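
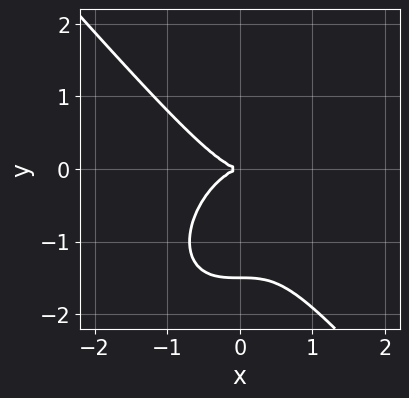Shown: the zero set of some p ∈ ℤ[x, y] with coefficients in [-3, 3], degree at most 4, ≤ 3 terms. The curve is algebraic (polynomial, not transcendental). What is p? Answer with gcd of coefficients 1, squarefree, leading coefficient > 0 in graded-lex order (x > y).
3*x^3 + 2*y^3 + 3*y^2

First, deg p = 3.
Then, reading off the gridlines: one y-axis crossing is at y = 0; it crosses the x-axis at the gridline x = 0.
Finally, the integer polynomial consistent with all of this is the stated p.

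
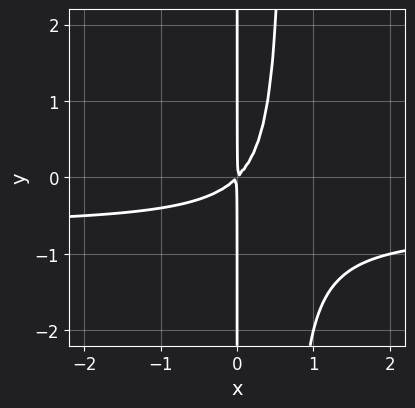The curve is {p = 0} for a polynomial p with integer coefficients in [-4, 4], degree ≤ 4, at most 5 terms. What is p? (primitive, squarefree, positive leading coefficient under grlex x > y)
3*x^2*y + 2*x^2 - 2*x*y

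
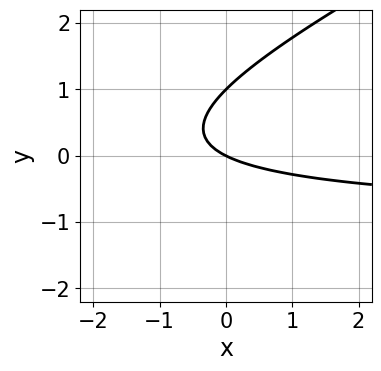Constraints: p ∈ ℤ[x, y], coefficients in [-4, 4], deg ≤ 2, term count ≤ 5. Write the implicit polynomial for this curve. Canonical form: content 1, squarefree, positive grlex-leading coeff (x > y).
x*y - 2*y^2 + x + 2*y

The degree is 2 — a generic line meets the curve in up to 2 points.
Against the integer gridlines: one x-axis crossing is at x = 0; among the integer gridlines, it crosses the y-axis at y ∈ {0, 1}.
These observations pin down the coefficients.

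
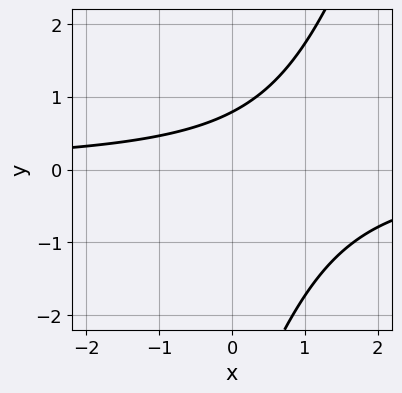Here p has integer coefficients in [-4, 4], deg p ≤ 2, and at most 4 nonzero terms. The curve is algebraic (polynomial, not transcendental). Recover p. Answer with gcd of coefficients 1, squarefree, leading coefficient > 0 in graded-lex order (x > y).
3*x*y - y^2 - 3*y + 3

1. deg p = 2. A generic line meets the curve in up to 2 points.
2. From the axis intercepts and sections: no x-intercept at any integer in the box.
3. The integer polynomial consistent with all of this is the stated p.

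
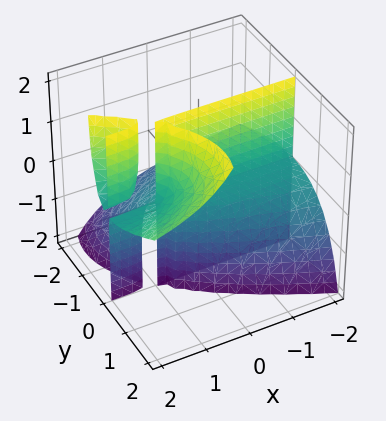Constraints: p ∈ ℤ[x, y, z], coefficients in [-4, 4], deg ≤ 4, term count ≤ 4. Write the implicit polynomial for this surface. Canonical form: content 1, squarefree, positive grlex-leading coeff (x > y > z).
3*x*y*z - 2*y^3 + 3*y^2*z - 3*y*z

First, I count 2 distinct pieces. Treating them together as one polynomial.
Next, the degree is 3 — no degree-2 surface has this shape.
Then, from the visible intercepts: it crosses the y-axis at the gridline y = 0; the visible z-axis segment lies entirely on the surface; the visible x-axis segment lies entirely on the surface.
Finally, fitting integer coefficients to these (and the overall shape) gives p.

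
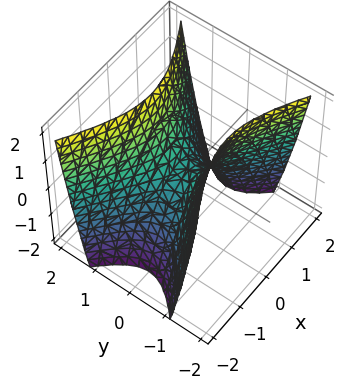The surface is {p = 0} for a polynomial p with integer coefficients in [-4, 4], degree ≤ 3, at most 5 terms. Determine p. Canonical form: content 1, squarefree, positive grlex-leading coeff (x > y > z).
x^2 - 2*y^2 + z

The degree is 2 — a saddle surface; a quadric.
Symmetries: it's symmetric under x → −x, forcing even powers of x; it's symmetric under y → −y, forcing even powers of y.
Against the integer gridlines: it crosses the x-axis at the gridline x = 0; it meets the z-axis at z = 0 (among the integer gridlines); one y-axis crossing is at y = 0.
These observations pin down the coefficients.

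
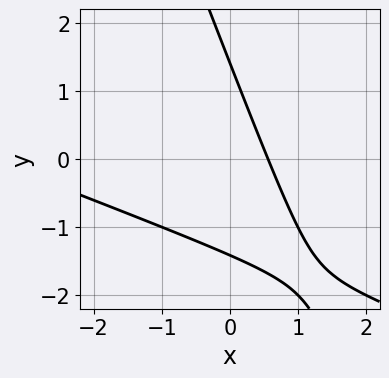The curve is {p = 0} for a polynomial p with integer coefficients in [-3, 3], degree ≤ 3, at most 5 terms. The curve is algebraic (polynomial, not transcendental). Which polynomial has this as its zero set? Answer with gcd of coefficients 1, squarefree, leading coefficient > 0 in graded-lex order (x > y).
deg p = 2. A generic line meets the curve in up to 2 points.
The integer polynomial consistent with all of this is the stated p.

x^2 + 3*x*y + y^2 + 3*x - 2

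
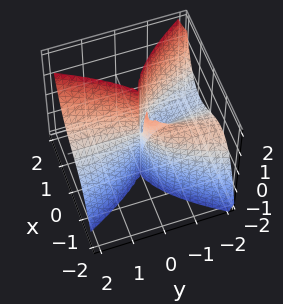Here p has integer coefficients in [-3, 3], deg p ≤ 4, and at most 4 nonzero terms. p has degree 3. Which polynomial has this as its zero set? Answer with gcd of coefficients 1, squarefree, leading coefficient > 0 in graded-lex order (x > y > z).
deg p = 3. No degree-2 surface has this shape.
Reading off the gridlines: every point of the y-axis in the box is on the surface; every point of the z-axis in the box is on the surface; one x-axis crossing is at x = 0.
Solving for integer coefficients yields p as stated.

3*x^3 - 2*y^2*z + 3*x*y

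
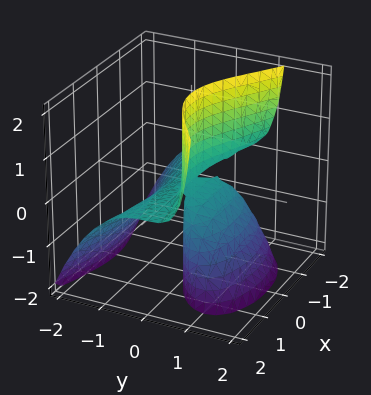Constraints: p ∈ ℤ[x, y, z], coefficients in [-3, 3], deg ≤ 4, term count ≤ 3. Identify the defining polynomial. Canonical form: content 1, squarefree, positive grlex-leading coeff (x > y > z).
x^2*z - 2*y^3 - 3*y*z

First, degree: the shape is more complex than any degree-2 surface, so deg p = 3.
Next, reading off the gridlines: one y-axis crossing is at y = 0; every point of the z-axis in the box is on the surface; every point of the x-axis in the box is on the surface.
Finally, fitting integer coefficients to these (and the overall shape) gives p.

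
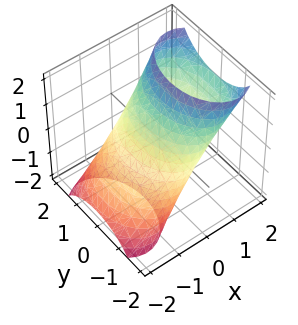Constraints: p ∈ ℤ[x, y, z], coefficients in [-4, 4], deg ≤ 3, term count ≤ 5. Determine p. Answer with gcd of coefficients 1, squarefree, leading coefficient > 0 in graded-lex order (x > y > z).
2*x^2 - 3*x*z + y^2 + z^2 - 2

(a) Degree: the shape is more complex than any degree-1 surface, so deg p = 2.
(b) From the visible intercepts: among the integer gridlines, it crosses the x-axis at x ∈ {-1, 1}.
(c) Assembling these constraints gives the stated polynomial.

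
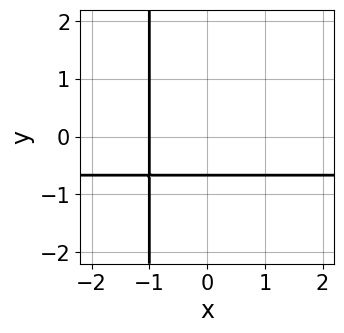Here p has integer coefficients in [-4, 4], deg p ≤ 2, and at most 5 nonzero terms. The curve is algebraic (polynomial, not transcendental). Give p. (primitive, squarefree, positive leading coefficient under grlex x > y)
(a) The degree is 2 — no degree-1 curve has this shape.
(b) From the visible intercepts: it crosses the x-axis at the gridline x = -1.
(c) Assembling these constraints gives the stated polynomial.

3*x*y + 2*x + 3*y + 2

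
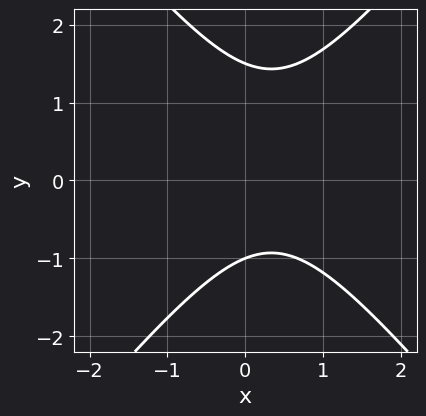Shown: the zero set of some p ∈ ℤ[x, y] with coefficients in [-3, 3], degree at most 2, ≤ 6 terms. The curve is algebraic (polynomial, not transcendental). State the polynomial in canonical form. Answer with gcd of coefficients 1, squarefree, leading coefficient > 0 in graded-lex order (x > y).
First, degree: the shape is more complex than any degree-1 curve, so deg p = 2.
Then, reading off the gridlines: the curve avoids every integer x-axis point in the box; one y-axis crossing is at y = -1.
Finally, matching integer coefficients to the picture gives p.

3*x^2 - 2*y^2 - 2*x + y + 3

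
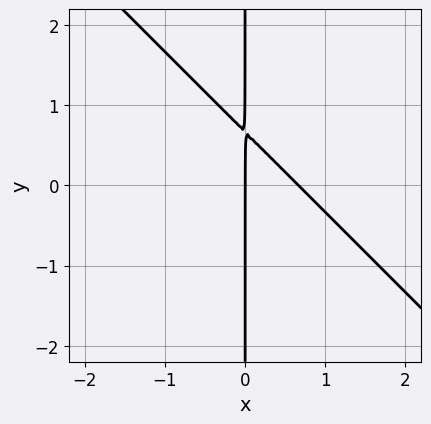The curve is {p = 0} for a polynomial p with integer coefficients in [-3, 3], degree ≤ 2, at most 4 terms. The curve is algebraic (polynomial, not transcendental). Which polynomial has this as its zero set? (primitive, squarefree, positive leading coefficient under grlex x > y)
1. deg p = 2. The shape is more complex than any degree-1 curve.
2. From the visible intercepts: every point of the y-axis in the box is on the curve; one x-axis crossing is at x = 0.
3. The integer polynomial consistent with all of this is the stated p.

3*x^2 + 3*x*y - 2*x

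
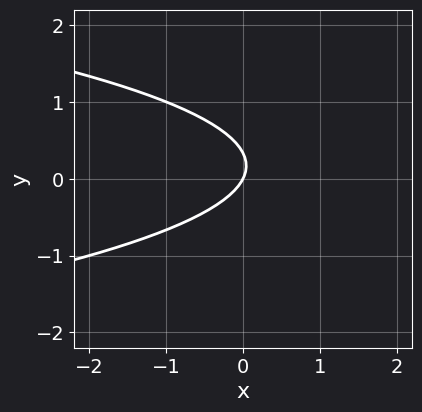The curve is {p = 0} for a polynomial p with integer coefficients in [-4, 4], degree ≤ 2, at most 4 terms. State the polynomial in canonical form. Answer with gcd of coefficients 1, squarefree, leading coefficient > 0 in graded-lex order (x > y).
3*y^2 + 2*x - y

First, the degree is 2 — the shape is more complex than any degree-1 curve.
Next, checking where it meets the axes: it crosses the x-axis at the gridline x = 0; it crosses the y-axis at the gridline y = 0.
Finally, matching integer coefficients to the picture gives p.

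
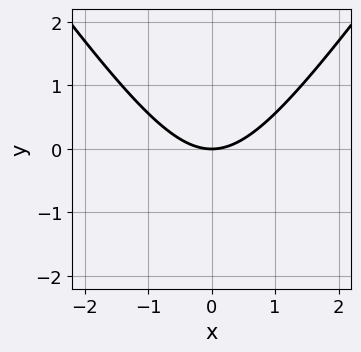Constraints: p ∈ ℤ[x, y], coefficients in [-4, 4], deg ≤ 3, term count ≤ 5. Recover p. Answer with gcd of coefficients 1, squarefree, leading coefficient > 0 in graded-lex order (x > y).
(a) The degree is 2 — no degree-1 curve has this shape.
(b) Symmetries: mirror symmetry x ↦ −x ⇒ only even powers of x.
(c) Checking where it meets the axes: it crosses the x-axis at the gridline x = 0; it crosses the y-axis at the gridline y = 0.
(d) Putting this together gives p.

2*x^2 - y^2 - 3*y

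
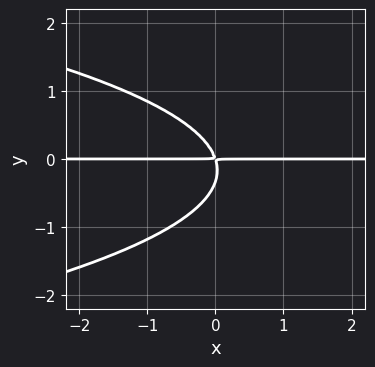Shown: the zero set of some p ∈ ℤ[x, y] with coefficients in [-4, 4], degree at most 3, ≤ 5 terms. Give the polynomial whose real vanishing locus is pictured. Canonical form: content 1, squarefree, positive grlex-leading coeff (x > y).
1. The degree is 3 — the shape is more complex than any degree-2 curve.
2. Reading off the gridlines: the visible x-axis segment lies entirely on the curve.
3. Solving for integer coefficients yields p as stated.

3*y^3 + 3*x*y + y^2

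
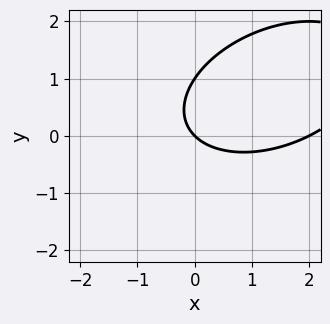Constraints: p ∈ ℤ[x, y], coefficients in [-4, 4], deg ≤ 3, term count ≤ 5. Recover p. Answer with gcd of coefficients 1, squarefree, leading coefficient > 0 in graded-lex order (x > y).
x^2 - x*y + 2*y^2 - 2*x - 2*y

1. deg p = 2. The shape is more complex than any degree-1 curve.
2. Checking where it meets the axes: among the integer gridlines, it crosses the y-axis at y ∈ {0, 1}; among the integer gridlines, it crosses the x-axis at x ∈ {0, 2}.
3. Putting this together gives p.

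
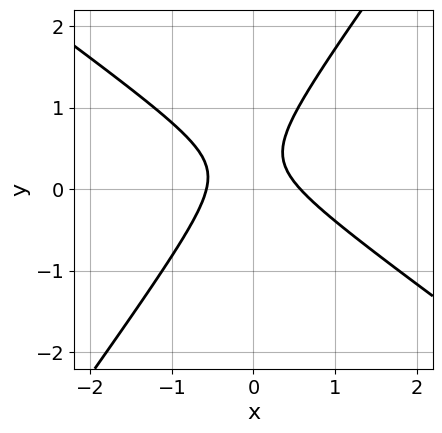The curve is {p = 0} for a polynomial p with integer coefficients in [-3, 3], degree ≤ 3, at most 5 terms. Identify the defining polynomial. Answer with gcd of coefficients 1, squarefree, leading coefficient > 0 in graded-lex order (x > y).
First, degree: a generic line meets the curve in up to 2 points, so deg p = 2.
Then, from the visible intercepts: no y-intercept at any integer in the box.
Finally, the integer polynomial consistent with all of this is the stated p.

3*x^2 + 2*x*y - 3*y^2 + 2*y - 1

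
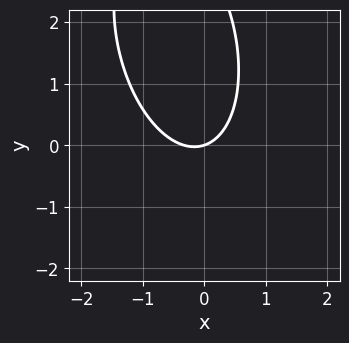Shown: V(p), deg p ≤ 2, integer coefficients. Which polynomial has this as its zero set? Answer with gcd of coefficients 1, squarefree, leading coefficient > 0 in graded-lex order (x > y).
3*x^2 + x*y + y^2 + x - 3*y

Degree: no degree-1 curve has this shape, so deg p = 2.
Against the integer gridlines: it meets the x-axis at x = 0 (among the integer gridlines); one y-axis crossing is at y = 0.
These observations pin down the coefficients.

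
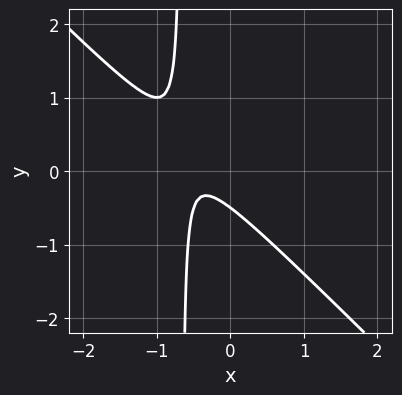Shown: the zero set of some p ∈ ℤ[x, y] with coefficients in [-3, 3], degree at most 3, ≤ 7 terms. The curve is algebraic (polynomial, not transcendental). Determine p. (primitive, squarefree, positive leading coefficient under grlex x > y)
Degree: a generic line meets the curve in up to 2 points, so deg p = 2.
Reading off the gridlines: the curve avoids every integer x-axis point in the box.
Putting this together gives p.

3*x^2 + 3*x*y + 3*x + 2*y + 1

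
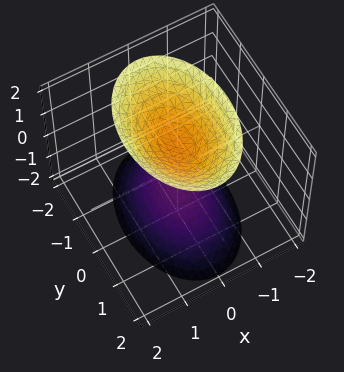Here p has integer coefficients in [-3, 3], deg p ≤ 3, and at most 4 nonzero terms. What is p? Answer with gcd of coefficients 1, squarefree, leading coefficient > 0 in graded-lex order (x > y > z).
First, the picture has 2 separate pieces.
Then, deg p = 2.
Next, symmetries: the y ↦ −y reflection is a symmetry, so y appears only in even powers; it's symmetric under x → −x, forcing even powers of x; the z ↦ −z reflection is a symmetry, so z appears only in even powers.
Then, observable constraints: the surface avoids every integer x-axis point in the box; it misses every integer gridline on the y-axis; among the integer gridlines, it crosses the z-axis at z ∈ {-1, 1}.
Finally, matching integer coefficients to the picture gives p.

2*x^2 + y^2 - z^2 + 1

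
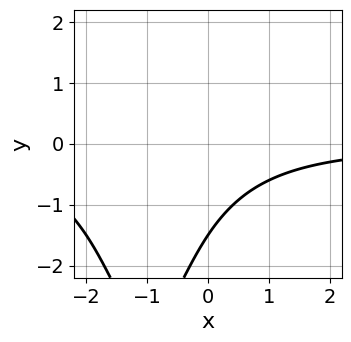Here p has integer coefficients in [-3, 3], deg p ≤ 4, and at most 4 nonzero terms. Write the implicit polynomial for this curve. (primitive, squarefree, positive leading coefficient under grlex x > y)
x^2*y + 2*x*y + 2*y + 3

First, degree: no degree-2 curve has this shape, so deg p = 3.
Next, against the integer gridlines: it misses every integer gridline on the x-axis.
Finally, the integer polynomial consistent with all of this is the stated p.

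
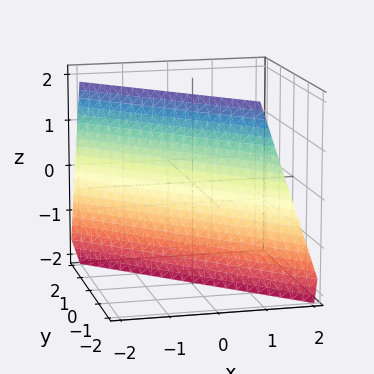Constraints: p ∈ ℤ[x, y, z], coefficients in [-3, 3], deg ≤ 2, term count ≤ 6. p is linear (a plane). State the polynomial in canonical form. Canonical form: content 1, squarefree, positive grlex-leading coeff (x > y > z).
3*x + 3*y + z + 2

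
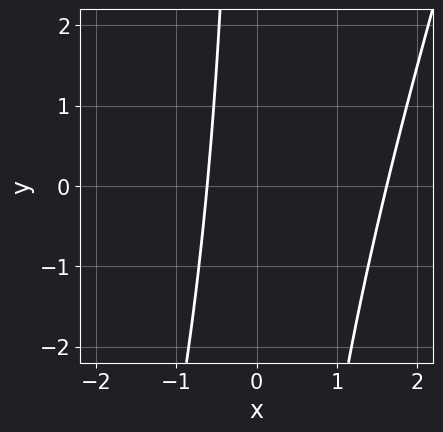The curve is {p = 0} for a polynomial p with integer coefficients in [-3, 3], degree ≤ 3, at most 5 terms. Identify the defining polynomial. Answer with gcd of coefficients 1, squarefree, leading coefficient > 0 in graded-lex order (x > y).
3*x^2 - x*y - 3*x - 3

Degree: the shape is more complex than any degree-1 curve, so deg p = 2.
Reading off the gridlines: no y-intercept at any integer in the box.
Matching integer coefficients to the picture gives p.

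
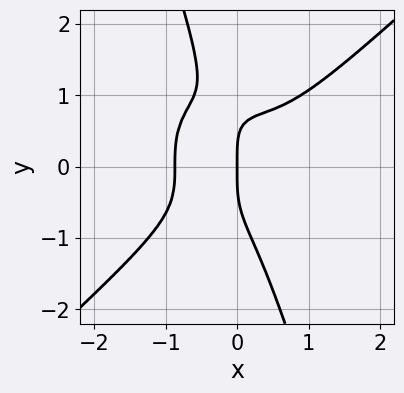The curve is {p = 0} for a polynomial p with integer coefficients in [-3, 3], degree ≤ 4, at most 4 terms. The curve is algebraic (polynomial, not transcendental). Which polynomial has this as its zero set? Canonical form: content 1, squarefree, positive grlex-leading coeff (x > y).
3*x^4 - 3*x*y^3 - y^4 + 2*x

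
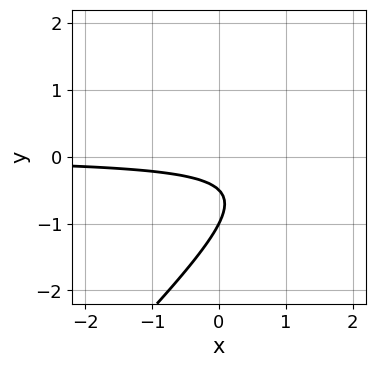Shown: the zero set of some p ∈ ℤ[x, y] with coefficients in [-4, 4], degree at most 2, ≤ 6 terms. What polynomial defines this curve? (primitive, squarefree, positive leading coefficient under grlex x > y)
Degree: the shape is more complex than any degree-1 curve, so deg p = 2.
Checking where it meets the axes: no x-intercept at any integer in the box; it crosses the y-axis at the gridline y = -1.
These observations pin down the coefficients.

2*x*y - 2*y^2 - 3*y - 1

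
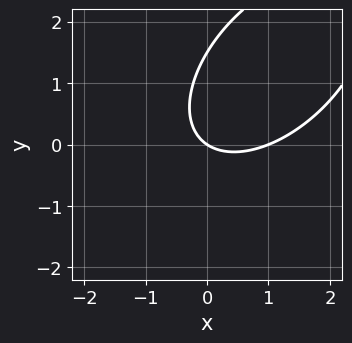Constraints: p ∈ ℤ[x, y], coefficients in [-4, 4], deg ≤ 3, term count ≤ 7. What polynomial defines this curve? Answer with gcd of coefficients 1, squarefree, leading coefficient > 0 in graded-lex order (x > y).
2*x^2 - 2*x*y + 2*y^2 - 2*x - 3*y

First, degree: no degree-1 curve has this shape, so deg p = 2.
Next, checking where it meets the axes: one y-axis crossing is at y = 0; the x-axis gridline crossings are at x ∈ {0, 1}.
Finally, matching integer coefficients to the picture gives p.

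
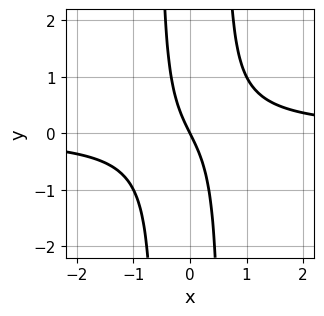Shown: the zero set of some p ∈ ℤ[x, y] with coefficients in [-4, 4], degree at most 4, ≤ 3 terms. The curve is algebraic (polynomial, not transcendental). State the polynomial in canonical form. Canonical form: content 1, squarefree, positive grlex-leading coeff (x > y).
First, the degree is 3 — the shape is more complex than any degree-2 curve.
Then, reading off the gridlines: it crosses the x-axis at the gridline x = 0; it crosses the y-axis at the gridline y = 0.
Finally, solving for integer coefficients yields p as stated.

3*x^2*y - 2*x - y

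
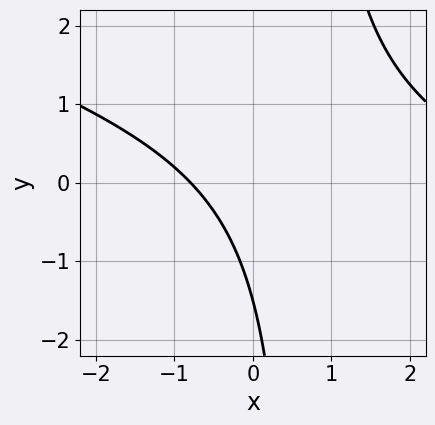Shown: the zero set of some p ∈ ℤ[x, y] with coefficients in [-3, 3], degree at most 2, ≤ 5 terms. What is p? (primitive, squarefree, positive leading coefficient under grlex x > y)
1. The degree is 2 — a generic line meets the curve in up to 2 points.
2. Putting this together gives p.

x^2 + 3*x*y - 3*x - 2*y - 3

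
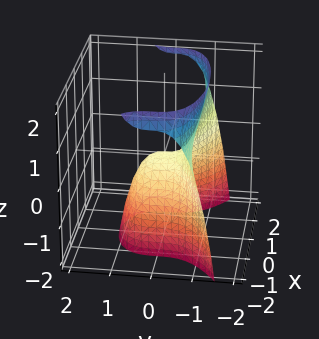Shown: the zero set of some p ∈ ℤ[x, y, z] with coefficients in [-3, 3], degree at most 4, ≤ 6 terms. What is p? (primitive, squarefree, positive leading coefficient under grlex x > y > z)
x^2*z - 3*y^3 - x^2 - 2*z

deg p = 3. The shape is more complex than any degree-2 surface.
From the visible intercepts: it meets the x-axis at x = 0 (among the integer gridlines); it crosses the y-axis at the gridline y = 0; it crosses the z-axis at the gridline z = 0.
Putting this together gives p.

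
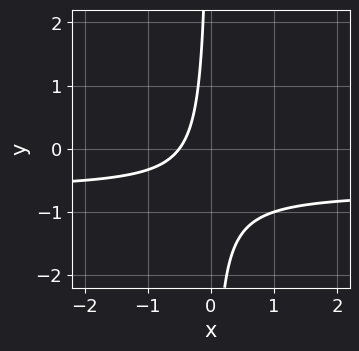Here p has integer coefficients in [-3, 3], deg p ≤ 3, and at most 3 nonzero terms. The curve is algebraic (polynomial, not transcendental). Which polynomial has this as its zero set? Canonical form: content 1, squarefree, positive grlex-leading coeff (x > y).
First, deg p = 2. A generic line meets the curve in up to 2 points.
Then, checking where it meets the axes: the curve avoids every integer y-axis point in the box.
Finally, putting this together gives p.

3*x*y + 2*x + 1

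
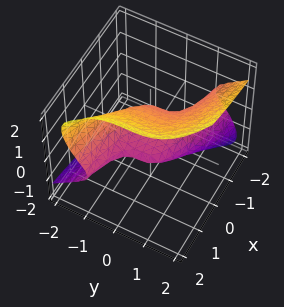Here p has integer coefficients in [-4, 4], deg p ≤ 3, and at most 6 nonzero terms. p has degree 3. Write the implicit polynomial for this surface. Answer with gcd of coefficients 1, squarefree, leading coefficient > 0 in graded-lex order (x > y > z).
1. deg p = 3. A generic line meets the surface in up to 3 points.
2. Against the integer gridlines: the z-axis gridline crossings are at z ∈ {-1, 0, 1}; it crosses the x-axis at the gridline x = 0; one y-axis crossing is at y = 0.
3. Together with the visible shape, these determine p as stated.

3*x*z^2 + 2*y^3 - 3*z^3 + x + 3*z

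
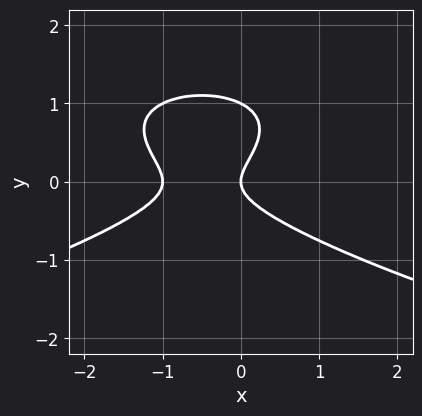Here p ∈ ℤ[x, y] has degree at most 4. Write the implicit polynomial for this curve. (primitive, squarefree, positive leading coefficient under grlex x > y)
(a) The degree is 3 — no degree-2 curve has this shape.
(b) Against the integer gridlines: the y-axis gridline crossings are at y ∈ {0, 1}; among the integer gridlines, it crosses the x-axis at x ∈ {-1, 0}.
(c) Fitting integer coefficients to these (and the overall shape) gives p.

2*y^3 + x^2 - 2*y^2 + x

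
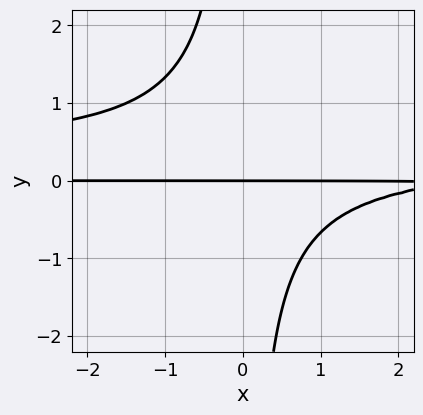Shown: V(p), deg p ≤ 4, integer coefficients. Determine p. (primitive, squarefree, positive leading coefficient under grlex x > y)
3*x*y^2 - x*y + 3*y

First, degree: no degree-2 curve has this shape, so deg p = 3.
Then, checking where it meets the axes: it crosses the y-axis at the gridline y = 0; the visible x-axis segment lies entirely on the curve.
Finally, putting this together gives p.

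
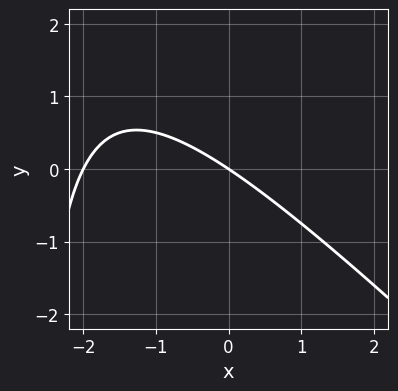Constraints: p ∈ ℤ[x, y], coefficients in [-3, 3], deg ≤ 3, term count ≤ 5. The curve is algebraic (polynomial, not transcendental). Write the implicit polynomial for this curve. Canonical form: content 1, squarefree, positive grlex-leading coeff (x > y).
x^2 + x*y + 2*x + 3*y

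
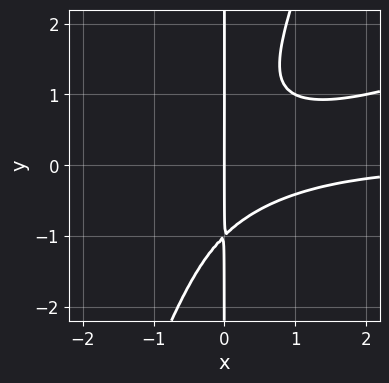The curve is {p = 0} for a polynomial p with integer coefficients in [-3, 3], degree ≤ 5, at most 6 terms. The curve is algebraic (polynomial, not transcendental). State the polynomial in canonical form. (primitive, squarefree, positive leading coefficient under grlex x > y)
x^3*y - 3*x^2*y^2 + x*y^3 + x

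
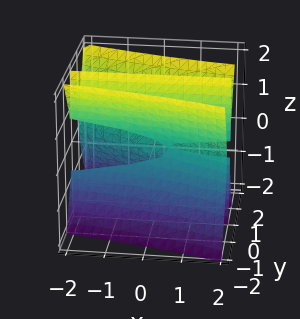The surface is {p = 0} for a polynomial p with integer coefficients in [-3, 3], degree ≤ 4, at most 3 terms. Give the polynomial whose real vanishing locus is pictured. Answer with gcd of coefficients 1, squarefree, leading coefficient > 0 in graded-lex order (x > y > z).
First, the degree is 3 — the shape is more complex than any degree-2 surface.
Then, from the axis intercepts and sections: every point of the x-axis in the box is on the surface; it meets the y-axis at y = 0 (among the integer gridlines).
Finally, these observations pin down the coefficients. Check: (0, 0, 1) on the z-axis lies on the surface, and p(0, 0, 1) = 0. ✓

x*y^2 + 2*y^3 - y*z^2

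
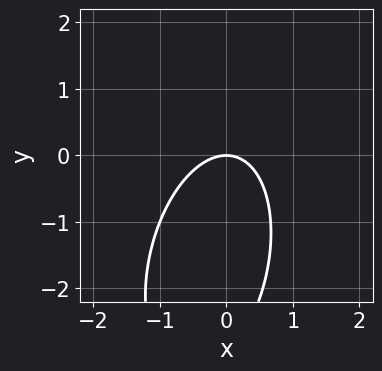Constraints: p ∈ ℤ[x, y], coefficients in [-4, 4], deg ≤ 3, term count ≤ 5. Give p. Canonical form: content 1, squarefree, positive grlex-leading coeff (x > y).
3*x^2 - x*y + y^2 + 3*y

deg p = 2. The shape is more complex than any degree-1 curve.
From the visible intercepts: it crosses the y-axis at the gridline y = 0; one x-axis crossing is at x = 0.
Putting this together gives p.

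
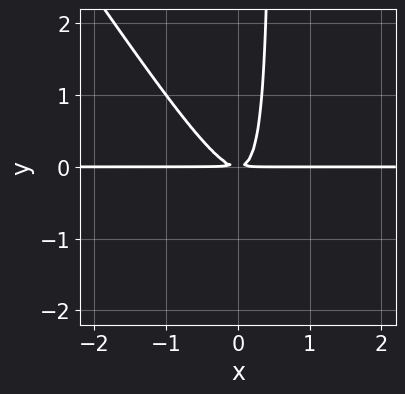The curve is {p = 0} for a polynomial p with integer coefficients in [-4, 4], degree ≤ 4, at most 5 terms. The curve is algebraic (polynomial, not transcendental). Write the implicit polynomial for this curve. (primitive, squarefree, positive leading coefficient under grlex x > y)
3*x^2*y + 2*x*y^2 - y^2

First, degree: a generic line meets the curve in up to 3 points, so deg p = 3.
Then, against the integer gridlines: every point of the x-axis in the box is on the curve.
Finally, assembling these constraints gives the stated polynomial.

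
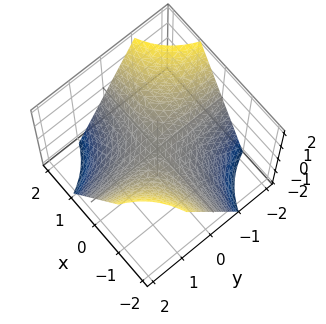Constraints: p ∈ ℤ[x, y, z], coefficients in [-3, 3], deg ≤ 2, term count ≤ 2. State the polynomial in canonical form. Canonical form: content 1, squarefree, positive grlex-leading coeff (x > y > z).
(a) deg p = 2. A hyperbolic paraboloid; a quadric.
(b) From the axis intercepts and sections: one z-axis crossing is at z = 0; every point of the y-axis in the box is on the surface; the visible x-axis segment lies entirely on the surface.
(c) These observations pin down the coefficients.

x*y + z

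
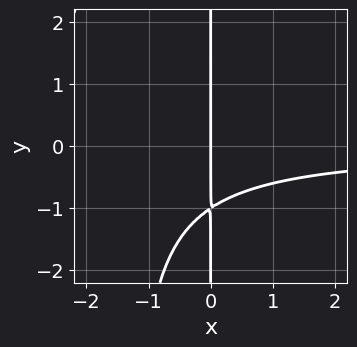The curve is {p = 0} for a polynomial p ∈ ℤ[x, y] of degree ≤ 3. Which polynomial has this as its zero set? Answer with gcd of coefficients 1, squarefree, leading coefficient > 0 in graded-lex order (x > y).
The degree is 3 — a generic line meets the curve in up to 3 points.
From the axis intercepts and sections: it meets the x-axis at x = 0 (among the integer gridlines); every point of the y-axis in the box is on the curve.
Together with the visible shape, these determine p as stated.

2*x^2*y + 3*x*y + 3*x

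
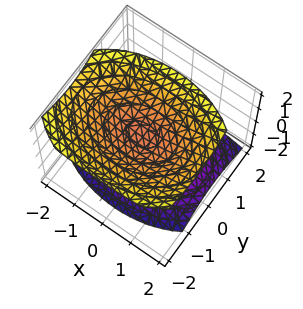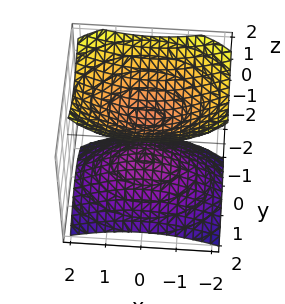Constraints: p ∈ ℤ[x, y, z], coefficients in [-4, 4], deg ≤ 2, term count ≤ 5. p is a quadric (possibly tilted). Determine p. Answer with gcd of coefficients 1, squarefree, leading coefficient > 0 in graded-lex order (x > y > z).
x^2 + 2*y^2 + y*z - 2*z^2 + 1

There are 2 components. They look like related sheets of one shape, so recover p as a whole.
The degree is 2 — a generic line meets the surface in up to 2 points.
Against the integer gridlines: the surface avoids every integer x-axis point in the box; it misses every integer gridline on the y-axis.
The integer polynomial consistent with all of this is the stated p.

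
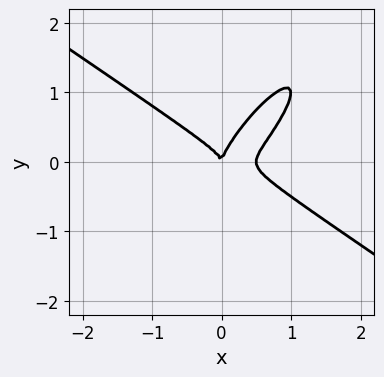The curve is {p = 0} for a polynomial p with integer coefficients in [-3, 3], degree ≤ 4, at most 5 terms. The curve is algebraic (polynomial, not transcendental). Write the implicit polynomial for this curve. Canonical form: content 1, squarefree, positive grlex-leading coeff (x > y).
(a) deg p = 3. A generic line meets the curve in up to 3 points.
(b) From the visible intercepts: one y-axis crossing is at y = 0; it crosses the x-axis at the gridline x = 0.
(c) Together with the visible shape, these determine p as stated.

2*x^3 - 3*x*y^2 + 2*y^3 - x^2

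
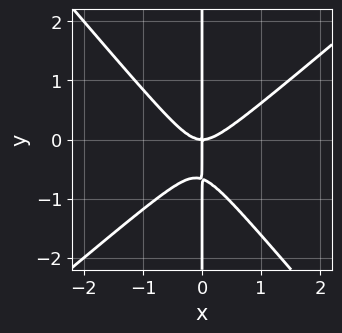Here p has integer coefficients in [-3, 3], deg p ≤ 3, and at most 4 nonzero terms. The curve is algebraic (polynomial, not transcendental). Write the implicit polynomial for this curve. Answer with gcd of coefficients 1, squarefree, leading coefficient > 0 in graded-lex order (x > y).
3*x^3 - x^2*y - 3*x*y^2 - 2*x*y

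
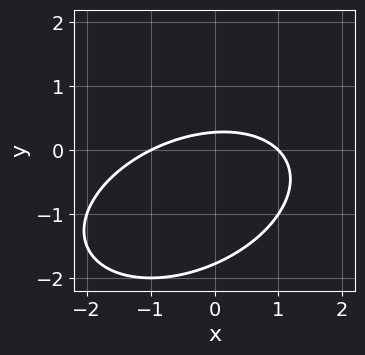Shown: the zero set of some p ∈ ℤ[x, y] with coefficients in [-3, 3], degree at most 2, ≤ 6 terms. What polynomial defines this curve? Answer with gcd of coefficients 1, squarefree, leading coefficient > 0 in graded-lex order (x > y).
x^2 - x*y + 2*y^2 + 3*y - 1

First, the degree is 2 — the shape is more complex than any degree-1 curve.
Next, against the integer gridlines: among the integer gridlines, it crosses the x-axis at x ∈ {-1, 1}.
Finally, together with the visible shape, these determine p as stated.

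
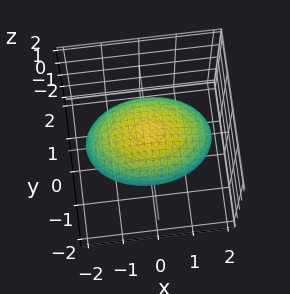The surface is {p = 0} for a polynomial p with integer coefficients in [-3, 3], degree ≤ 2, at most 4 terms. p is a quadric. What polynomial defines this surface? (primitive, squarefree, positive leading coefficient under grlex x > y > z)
First, the degree is 2 — a closed, bounded, convex surface; a quadric.
Then, symmetries: mirror symmetry x ↦ −x ⇒ only even powers of x; the y ↦ −y reflection is a symmetry, so y appears only in even powers; the z ↦ −z reflection is a symmetry, so z appears only in even powers.
Then, reading off the gridlines: the z-axis gridline crossings are at z ∈ {-1, 1}.
Finally, together with the visible shape, these determine p as stated.

x^2 + 2*y^2 + 3*z^2 - 3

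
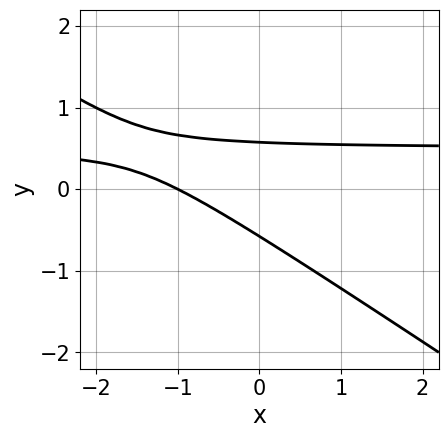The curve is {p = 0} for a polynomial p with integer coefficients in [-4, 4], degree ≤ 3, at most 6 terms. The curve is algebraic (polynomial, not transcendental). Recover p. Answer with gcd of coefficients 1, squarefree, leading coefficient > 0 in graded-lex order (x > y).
2*x*y + 3*y^2 - x - 1

First, degree: no degree-1 curve has this shape, so deg p = 2.
Next, from the axis intercepts and sections: one x-axis crossing is at x = -1.
Finally, matching integer coefficients to the picture gives p.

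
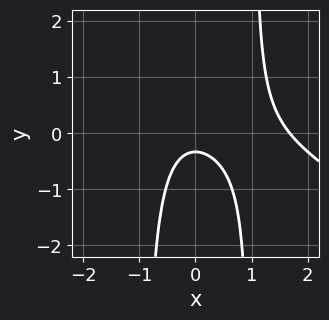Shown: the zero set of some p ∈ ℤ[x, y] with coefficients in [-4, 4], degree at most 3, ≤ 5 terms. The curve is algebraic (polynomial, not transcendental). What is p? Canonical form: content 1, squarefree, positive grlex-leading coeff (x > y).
Degree: the shape is more complex than any degree-2 curve, so deg p = 3.
The integer polynomial consistent with all of this is the stated p.

2*x^3 + 3*x^2*y - 3*x^2 - 3*y - 1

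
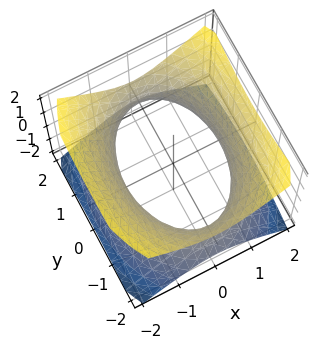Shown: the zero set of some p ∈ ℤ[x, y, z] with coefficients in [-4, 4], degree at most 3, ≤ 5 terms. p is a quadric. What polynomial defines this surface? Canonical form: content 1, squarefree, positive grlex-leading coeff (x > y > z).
2*x^2 + y^2 - 2*z^2 - 3

Degree: an hourglass — one-sheet hyperboloid; a quadric, so deg p = 2.
Symmetries: the x ↦ −x reflection is a symmetry, so x appears only in even powers; mirror symmetry y ↦ −y ⇒ only even powers of y; mirror symmetry z ↦ −z ⇒ only even powers of z.
Checking where it meets the axes: no z-intercept at any integer in the box.
Assembling these constraints gives the stated polynomial.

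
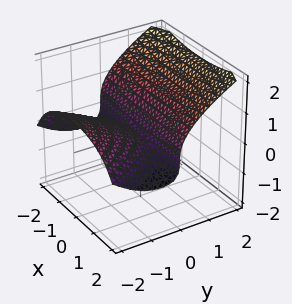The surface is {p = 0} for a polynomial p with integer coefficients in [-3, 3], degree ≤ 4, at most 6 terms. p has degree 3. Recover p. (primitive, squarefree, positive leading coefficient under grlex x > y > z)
1. deg p = 3.
2. From the visible intercepts: it meets the y-axis at y = 0 (among the integer gridlines); every point of the x-axis in the box is on the surface; it meets the z-axis at z = 0 (among the integer gridlines).
3. These observations pin down the coefficients.

x^2*y - 3*z^3 + 2*y^2 + 3*y*z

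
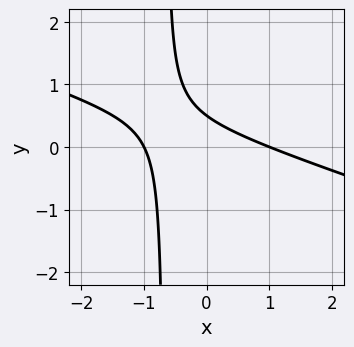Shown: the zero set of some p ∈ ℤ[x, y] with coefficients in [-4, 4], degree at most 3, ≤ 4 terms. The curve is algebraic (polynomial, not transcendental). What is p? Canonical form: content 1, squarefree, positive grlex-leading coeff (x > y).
x^2 + 3*x*y + 2*y - 1

First, the degree is 2 — the shape is more complex than any degree-1 curve.
Next, from the visible intercepts: among the integer gridlines, it crosses the x-axis at x ∈ {-1, 1}.
Finally, matching integer coefficients to the picture gives p.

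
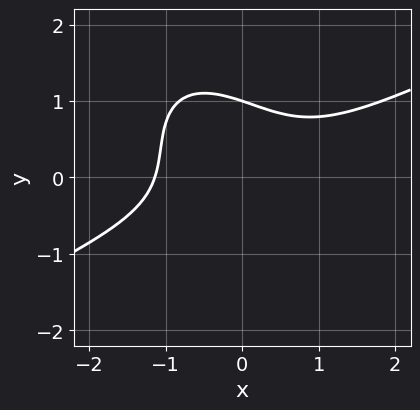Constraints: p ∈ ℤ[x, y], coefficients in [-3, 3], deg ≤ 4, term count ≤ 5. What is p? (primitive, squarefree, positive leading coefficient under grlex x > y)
2*x^3 - 2*x^2*y - 3*x*y^2 - 3*y^3 + 3

The degree is 3 — no degree-2 curve has this shape.
Reading off the gridlines: one y-axis crossing is at y = 1.
Matching integer coefficients to the picture gives p.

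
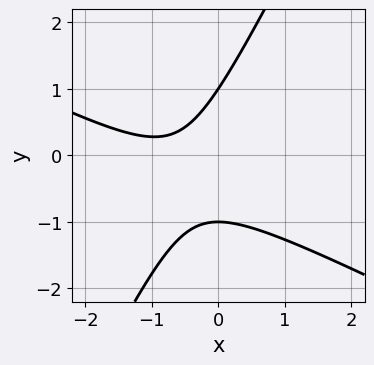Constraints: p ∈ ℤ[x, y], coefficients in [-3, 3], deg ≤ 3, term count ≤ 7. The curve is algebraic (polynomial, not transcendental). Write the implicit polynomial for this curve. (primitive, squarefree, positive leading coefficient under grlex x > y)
First, deg p = 2.
Next, reading off the gridlines: among the integer gridlines, it crosses the y-axis at y ∈ {-1, 1}; no x-intercept at any integer in the box.
Finally, together with the visible shape, these determine p as stated.

2*x^2 + 3*x*y - 2*y^2 + 3*x + 2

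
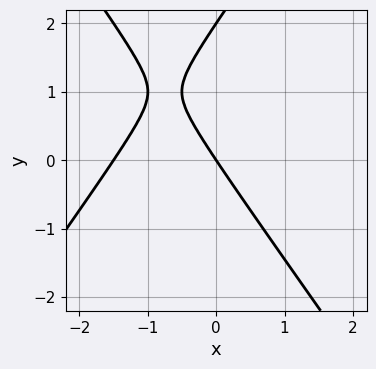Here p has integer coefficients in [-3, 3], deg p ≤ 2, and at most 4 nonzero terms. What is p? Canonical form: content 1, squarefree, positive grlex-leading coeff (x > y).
(a) Degree: no degree-1 curve has this shape, so deg p = 2.
(b) From the axis intercepts and sections: the y-axis gridline crossings are at y ∈ {0, 2}; one x-axis crossing is at x = 0.
(c) Together with the visible shape, these determine p as stated.

2*x^2 - y^2 + 3*x + 2*y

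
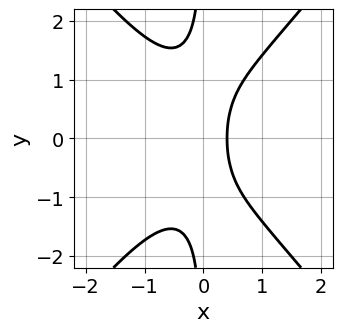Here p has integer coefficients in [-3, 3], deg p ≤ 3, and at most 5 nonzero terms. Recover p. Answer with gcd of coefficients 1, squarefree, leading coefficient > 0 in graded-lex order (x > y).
3*x^3 - 2*x*y^2 + 2*x - 1

1. The degree is 3 — the shape is more complex than any degree-2 curve.
2. Symmetries: it's symmetric under y → −y, forcing even powers of y.
3. Checking where it meets the axes: it misses every integer gridline on the y-axis.
4. Assembling these constraints gives the stated polynomial.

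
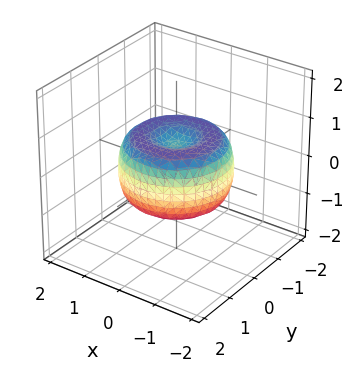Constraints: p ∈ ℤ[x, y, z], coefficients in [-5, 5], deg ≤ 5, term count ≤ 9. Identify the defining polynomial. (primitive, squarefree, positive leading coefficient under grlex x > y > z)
2*x^4 + 4*x^2*y^2 + 2*y^4 - 3*x^2 - 3*y^2 + 3*z^2 - 1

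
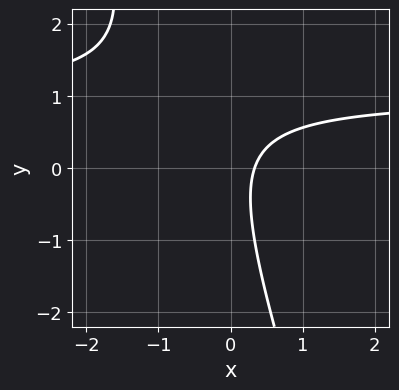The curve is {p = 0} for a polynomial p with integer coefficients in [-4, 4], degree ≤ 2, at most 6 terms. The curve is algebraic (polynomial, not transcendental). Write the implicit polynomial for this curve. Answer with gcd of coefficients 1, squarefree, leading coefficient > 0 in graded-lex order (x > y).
3*x*y + y^2 - 3*x + 1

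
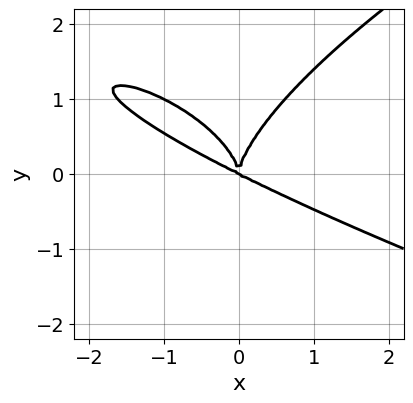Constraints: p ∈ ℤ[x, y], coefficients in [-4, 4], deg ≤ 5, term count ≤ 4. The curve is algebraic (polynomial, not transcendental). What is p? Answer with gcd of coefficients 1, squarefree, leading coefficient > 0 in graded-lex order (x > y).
1. deg p = 4.
2. Observable constraints: it crosses the x-axis at the gridline x = 0; it crosses the y-axis at the gridline y = 0.
3. Assembling these constraints gives the stated polynomial.

y^4 - x^3 - 2*x^2*y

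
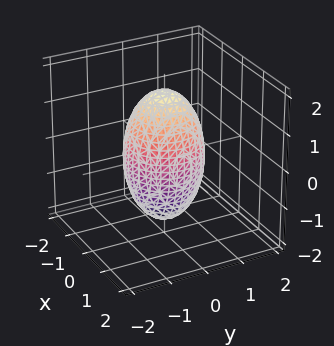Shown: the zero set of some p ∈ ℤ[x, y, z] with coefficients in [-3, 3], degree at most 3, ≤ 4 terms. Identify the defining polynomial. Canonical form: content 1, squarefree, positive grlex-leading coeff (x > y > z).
3*x^2 + 3*y^2 + z^2 - 3

1. Degree: no degree-1 surface has this shape, so deg p = 2.
2. By symmetry, the surface is invariant under rotation about z: p = q(x² + y², z).
3. Observable constraints: the y-axis gridline crossings are at y ∈ {-1, 1}; a circular section at z = 1 has radius between 0 and 1; the x-axis gridline crossings are at x ∈ {-1, 1}.
4. These observations pin down the coefficients.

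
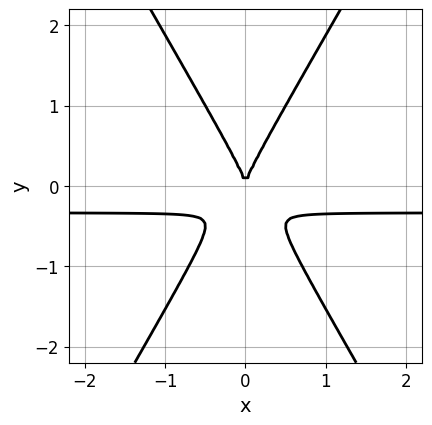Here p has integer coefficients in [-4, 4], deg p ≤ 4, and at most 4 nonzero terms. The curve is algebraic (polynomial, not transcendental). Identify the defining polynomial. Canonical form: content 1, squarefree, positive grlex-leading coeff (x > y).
First, the degree is 3 — a generic line meets the curve in up to 3 points.
Then, symmetries: mirror symmetry x ↦ −x ⇒ only even powers of x.
Then, reading off the gridlines: it meets the x-axis at x = 0 (among the integer gridlines); one y-axis crossing is at y = 0.
Finally, putting this together gives p.

3*x^2*y - y^3 + x^2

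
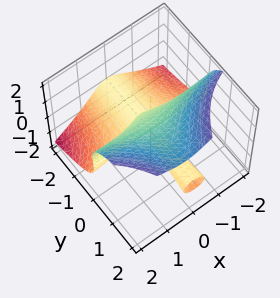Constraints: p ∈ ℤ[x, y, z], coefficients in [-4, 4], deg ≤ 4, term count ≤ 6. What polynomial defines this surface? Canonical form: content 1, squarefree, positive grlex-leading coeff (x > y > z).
(a) There are 2 components. Treating them together as one polynomial.
(b) The degree is 3 — a generic line meets the surface in up to 3 points.
(c) Reading off the gridlines: every point of the x-axis in the box is on the surface; one z-axis crossing is at z = 1; the visible y-axis segment lies entirely on the surface.
(d) Putting this together gives p.

3*x^2*y - x*y*z - 3*z^3 + 2*y*z + 3*z^2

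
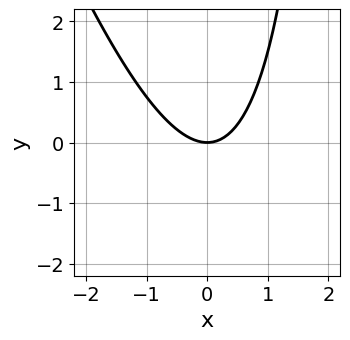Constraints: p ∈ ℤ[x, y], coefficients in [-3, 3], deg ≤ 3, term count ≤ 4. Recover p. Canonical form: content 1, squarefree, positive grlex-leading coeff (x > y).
3*x^2 + x*y - 3*y

(a) The degree is 2 — no degree-1 curve has this shape.
(b) Checking where it meets the axes: it meets the y-axis at y = 0 (among the integer gridlines); it meets the x-axis at x = 0 (among the integer gridlines).
(c) Together with the visible shape, these determine p as stated.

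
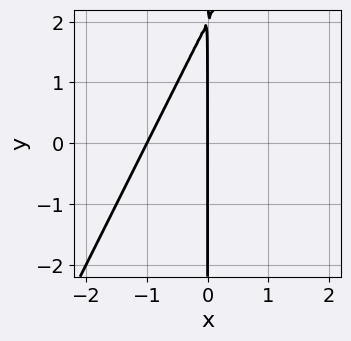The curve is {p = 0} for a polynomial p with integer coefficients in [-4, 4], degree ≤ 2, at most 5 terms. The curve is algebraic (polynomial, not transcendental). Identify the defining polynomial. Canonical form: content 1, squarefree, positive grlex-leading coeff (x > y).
First, deg p = 2.
Next, from the axis intercepts and sections: the x-axis gridline crossings are at x ∈ {-1, 0}; every point of the y-axis in the box is on the curve.
Finally, together with the visible shape, these determine p as stated.

2*x^2 - x*y + 2*x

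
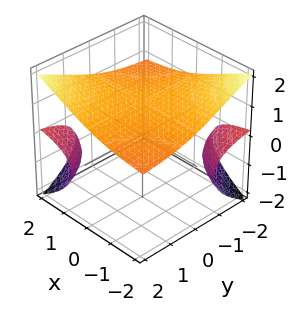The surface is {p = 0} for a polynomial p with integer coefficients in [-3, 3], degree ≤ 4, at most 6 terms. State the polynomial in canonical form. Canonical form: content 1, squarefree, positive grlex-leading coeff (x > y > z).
(a) I count 3 distinct pieces.
(b) The degree is 3 — a generic line meets the surface in up to 3 points.
(c) Reading off the gridlines: it misses every integer gridline on the y-axis; it misses every integer gridline on the x-axis.
(d) These observations pin down the coefficients.

2*x*y*z - 2*z^3 - x*y + 3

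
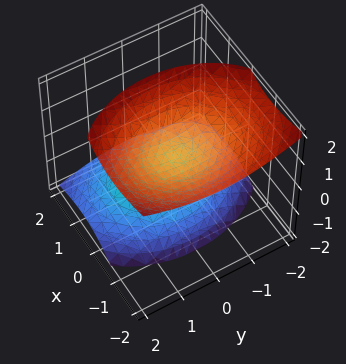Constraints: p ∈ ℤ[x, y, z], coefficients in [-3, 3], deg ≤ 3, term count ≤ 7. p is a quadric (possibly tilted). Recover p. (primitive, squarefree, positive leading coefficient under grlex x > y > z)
3*x^2 + 3*x*z + 2*y^2 - 3*z^2 + 2

1. I count 2 distinct pieces. Treating them together as one polynomial.
2. The degree is 2 — no degree-1 surface has this shape.
3. Checking where it meets the axes: it misses every integer gridline on the y-axis; it misses every integer gridline on the x-axis.
4. Solving for integer coefficients yields p as stated.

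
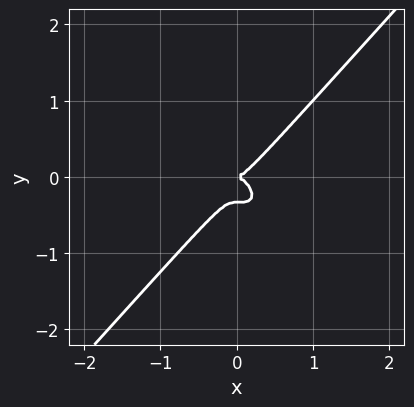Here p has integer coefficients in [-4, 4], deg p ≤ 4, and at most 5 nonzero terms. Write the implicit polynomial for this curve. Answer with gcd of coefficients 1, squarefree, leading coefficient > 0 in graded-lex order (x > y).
(a) deg p = 3.
(b) Against the integer gridlines: it crosses the y-axis at the gridline y = 0; it meets the x-axis at x = 0 (among the integer gridlines).
(c) Assembling these constraints gives the stated polynomial.

3*x^3 + x^2*y - 3*y^3 - y^2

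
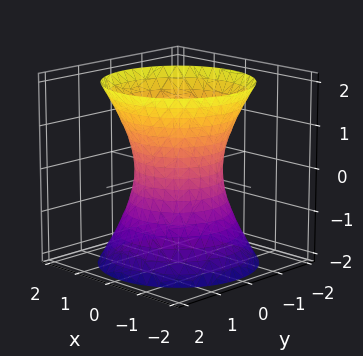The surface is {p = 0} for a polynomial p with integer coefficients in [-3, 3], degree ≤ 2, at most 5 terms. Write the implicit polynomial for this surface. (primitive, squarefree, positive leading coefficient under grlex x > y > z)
2*x^2 + 2*y^2 - z^2 - 2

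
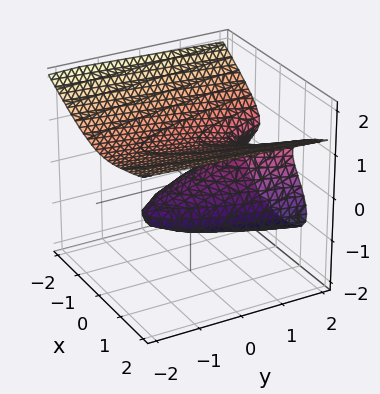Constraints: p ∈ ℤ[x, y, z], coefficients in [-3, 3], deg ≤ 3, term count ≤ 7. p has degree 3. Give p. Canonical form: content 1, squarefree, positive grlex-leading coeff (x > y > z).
x*z^2 + 3*z^3 - 2*x^2 + y - 3*z

(a) Degree: a generic line meets the surface in up to 3 points, so deg p = 3.
(b) From the visible intercepts: it crosses the y-axis at the gridline y = 0; it meets the x-axis at x = 0 (among the integer gridlines); the z-axis gridline crossings are at z ∈ {-1, 0, 1}.
(c) Matching integer coefficients to the picture gives p.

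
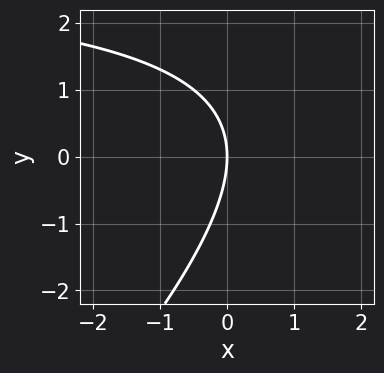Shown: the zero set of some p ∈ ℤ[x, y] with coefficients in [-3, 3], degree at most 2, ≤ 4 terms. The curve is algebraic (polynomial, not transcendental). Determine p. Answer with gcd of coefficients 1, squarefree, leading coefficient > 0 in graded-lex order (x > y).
(a) Degree: no degree-1 curve has this shape, so deg p = 2.
(b) From the axis intercepts and sections: it meets the x-axis at x = 0 (among the integer gridlines); it meets the y-axis at y = 0 (among the integer gridlines).
(c) Assembling these constraints gives the stated polynomial.

x*y - y^2 - 3*x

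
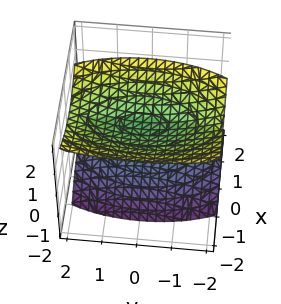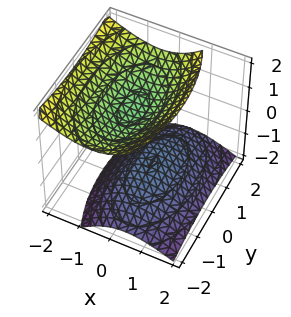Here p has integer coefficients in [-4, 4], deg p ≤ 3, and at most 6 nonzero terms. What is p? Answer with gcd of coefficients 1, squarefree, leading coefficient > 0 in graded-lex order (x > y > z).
3*x^2 + 2*x*z + y^2 - 3*z^2 + 3

(a) There are 2 components.
(b) Degree: a generic line meets the surface in up to 2 points, so deg p = 2.
(c) From the axis intercepts and sections: it misses every integer gridline on the x-axis; no y-intercept at any integer in the box; the z-axis gridline crossings are at z ∈ {-1, 1}.
(d) Assembling these constraints gives the stated polynomial.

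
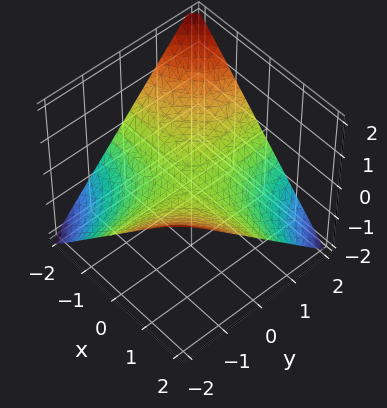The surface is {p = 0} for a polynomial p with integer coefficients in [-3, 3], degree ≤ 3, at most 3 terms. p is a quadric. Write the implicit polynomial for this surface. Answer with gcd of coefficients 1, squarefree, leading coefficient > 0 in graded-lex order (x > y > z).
1. Degree: a saddle surface; a quadric, so deg p = 2.
2. Reading off the gridlines: the visible x-axis segment lies entirely on the surface; the visible y-axis segment lies entirely on the surface; it meets the z-axis at z = 0 (among the integer gridlines).
3. Together with the visible shape, these determine p as stated.

x*y + 2*z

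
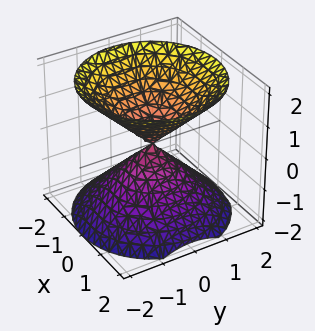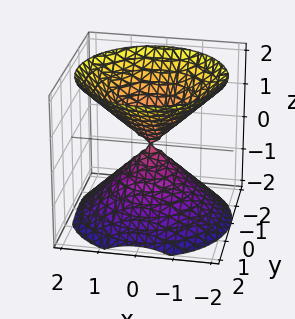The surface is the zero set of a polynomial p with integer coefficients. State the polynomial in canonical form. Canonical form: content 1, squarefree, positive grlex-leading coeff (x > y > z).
First, there are 2 components. They look like related sheets of one shape, so recover p as a whole.
Then, the degree is 2 — two nappes meeting at a single point; a quadric.
Next, symmetries: mirror symmetry z ↦ −z ⇒ only even powers of z; every cross-section ⟂ z is a circle, so x, y appear only via x² + y².
Next, reading off the gridlines: it meets the x-axis at x = 0 (among the integer gridlines); a circular section at z = 1 has radius exactly 1; it crosses the y-axis at the gridline y = 0; it crosses the z-axis at the gridline z = 0.
Finally, these observations pin down the coefficients.

x^2 + y^2 - z^2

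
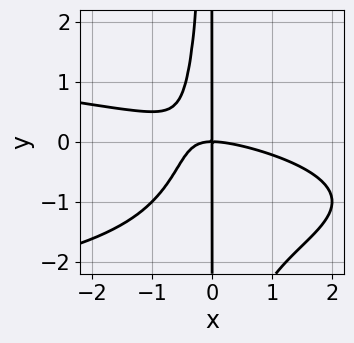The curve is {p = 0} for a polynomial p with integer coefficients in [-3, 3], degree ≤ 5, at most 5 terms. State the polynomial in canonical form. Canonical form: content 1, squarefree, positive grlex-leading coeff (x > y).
2*x^2*y^2 + x^3 + 3*x^2*y + 2*x*y

First, degree: no degree-3 curve has this shape, so deg p = 4.
Then, from the axis intercepts and sections: one x-axis crossing is at x = 0; every point of the y-axis in the box is on the curve.
Finally, the integer polynomial consistent with all of this is the stated p.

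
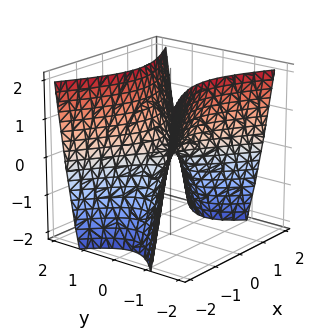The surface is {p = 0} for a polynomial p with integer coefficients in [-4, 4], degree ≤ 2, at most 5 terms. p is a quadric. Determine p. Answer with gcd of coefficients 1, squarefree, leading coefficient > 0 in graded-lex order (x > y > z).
x^2 - 2*y^2 + z

(a) The degree is 2 — a hyperbolic paraboloid; a quadric.
(b) Symmetries: the x ↦ −x reflection is a symmetry, so x appears only in even powers; it's symmetric under y → −y, forcing even powers of y.
(c) Reading off the gridlines: it meets the y-axis at y = 0 (among the integer gridlines); it meets the z-axis at z = 0 (among the integer gridlines).
(d) Solving for integer coefficients yields p as stated.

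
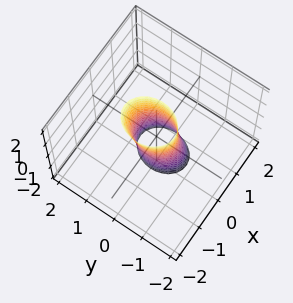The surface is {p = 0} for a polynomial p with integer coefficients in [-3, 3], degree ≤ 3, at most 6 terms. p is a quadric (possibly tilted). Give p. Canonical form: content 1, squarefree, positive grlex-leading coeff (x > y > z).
3*x^2 + x*z + 2*y^2 - 1

1. deg p = 2. No degree-1 surface has this shape.
2. Against the integer gridlines: it misses every integer gridline on the z-axis.
3. The integer polynomial consistent with all of this is the stated p.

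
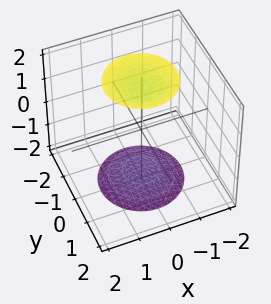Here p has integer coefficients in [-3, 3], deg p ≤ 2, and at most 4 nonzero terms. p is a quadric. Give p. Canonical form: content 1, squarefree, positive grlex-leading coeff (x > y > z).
(a) The picture has 2 separate pieces. Treating them together as one polynomial.
(b) deg p = 2. Two separate bowl-shaped sheets opening away from each other; a quadric.
(c) By symmetry, every cross-section ⟂ z is a circle, so x, y appear only via x² + y²; the z ↦ −z reflection is a symmetry, so z appears only in even powers.
(d) From the axis intercepts and sections: no y-intercept at any integer in the box; a circular section at z = -2 has radius exactly 1; no x-intercept at any integer in the box.
(e) These observations pin down the coefficients.

x^2 + y^2 - z^2 + 3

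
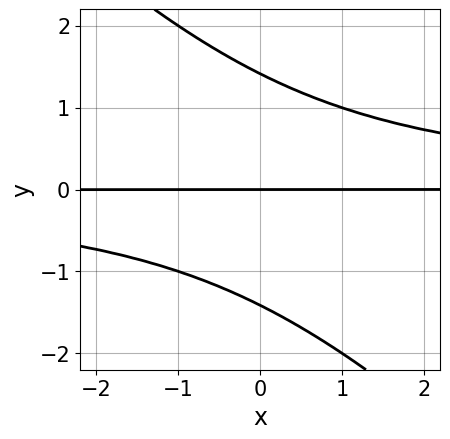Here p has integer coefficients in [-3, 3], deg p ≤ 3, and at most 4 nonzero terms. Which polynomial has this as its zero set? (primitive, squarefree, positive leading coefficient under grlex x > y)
First, degree: no degree-2 curve has this shape, so deg p = 3.
Next, from the axis intercepts and sections: one y-axis crossing is at y = 0; the visible x-axis segment lies entirely on the curve.
Finally, fitting integer coefficients to these (and the overall shape) gives p.

x*y^2 + y^3 - 2*y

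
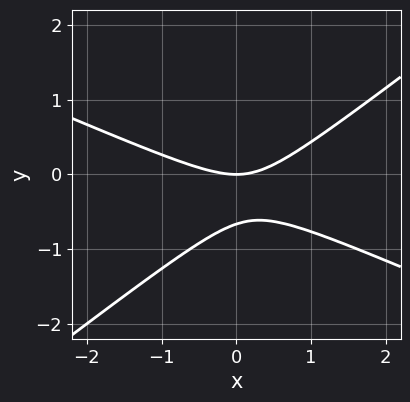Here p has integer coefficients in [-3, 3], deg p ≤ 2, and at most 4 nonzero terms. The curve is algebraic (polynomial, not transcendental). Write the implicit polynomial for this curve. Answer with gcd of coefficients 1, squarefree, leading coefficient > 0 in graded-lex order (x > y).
x^2 + x*y - 3*y^2 - 2*y

(a) deg p = 2.
(b) Against the integer gridlines: it crosses the x-axis at the gridline x = 0; it crosses the y-axis at the gridline y = 0.
(c) Assembling these constraints gives the stated polynomial.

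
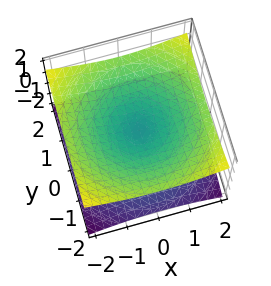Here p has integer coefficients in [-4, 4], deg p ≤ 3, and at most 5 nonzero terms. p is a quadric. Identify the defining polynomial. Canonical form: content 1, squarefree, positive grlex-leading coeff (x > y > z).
deg p = 2. Two nappes meeting at a single point; a quadric.
Symmetry: the z-axis is an axis of rotation, so x and y enter only as x² + y²; the z ↦ −z reflection is a symmetry, so z appears only in even powers.
Against the integer gridlines: it meets the z-axis at z = 0 (among the integer gridlines); it crosses the x-axis at the gridline x = 0.
Together with the visible shape, these determine p as stated.

x^2 + y^2 - 3*z^2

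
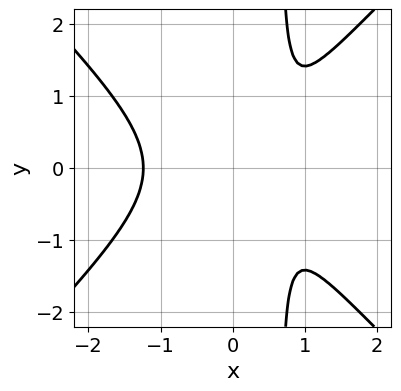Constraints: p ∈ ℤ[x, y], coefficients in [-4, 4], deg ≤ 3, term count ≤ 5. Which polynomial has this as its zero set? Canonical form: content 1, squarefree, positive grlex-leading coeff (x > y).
3*x^3 - 3*x*y^2 + 2*y^2 - 3*x + 2

1. Degree: no degree-2 curve has this shape, so deg p = 3.
2. Symmetries: it's symmetric under y → −y, forcing even powers of y.
3. From the axis intercepts and sections: it misses every integer gridline on the y-axis.
4. Matching integer coefficients to the picture gives p.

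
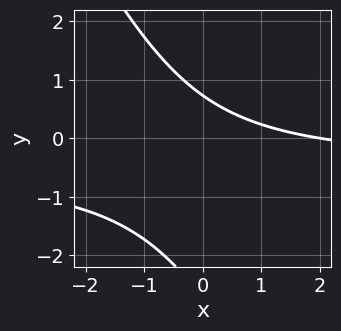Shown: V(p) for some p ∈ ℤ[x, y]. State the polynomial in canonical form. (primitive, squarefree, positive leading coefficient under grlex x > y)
1. deg p = 2. A generic line meets the curve in up to 2 points.
2. From the axis intercepts and sections: it crosses the x-axis at the gridline x = 2.
3. Matching integer coefficients to the picture gives p.

2*x*y + y^2 + x + 2*y - 2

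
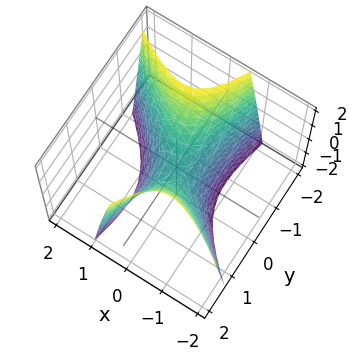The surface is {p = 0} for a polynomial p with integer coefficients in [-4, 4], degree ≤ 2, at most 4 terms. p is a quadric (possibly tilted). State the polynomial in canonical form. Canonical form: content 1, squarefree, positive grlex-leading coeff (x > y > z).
2*x^2 + 2*x*y - y^2 + z

Degree: a generic line meets the surface in up to 2 points, so deg p = 2.
Reading off the gridlines: it crosses the y-axis at the gridline y = 0; it meets the z-axis at z = 0 (among the integer gridlines); it meets the x-axis at x = 0 (among the integer gridlines).
Putting this together gives p.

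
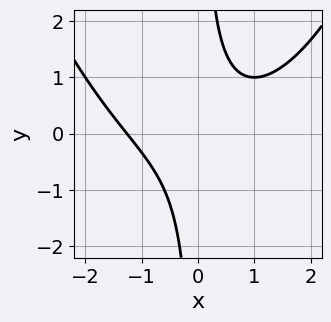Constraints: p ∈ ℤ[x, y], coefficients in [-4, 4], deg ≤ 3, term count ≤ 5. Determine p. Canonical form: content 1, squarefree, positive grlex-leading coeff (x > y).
First, deg p = 3.
Then, observable constraints: it misses every integer gridline on the y-axis.
Finally, solving for integer coefficients yields p as stated.

x^3 - 3*x*y + 2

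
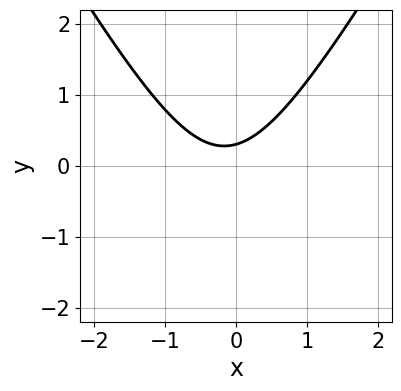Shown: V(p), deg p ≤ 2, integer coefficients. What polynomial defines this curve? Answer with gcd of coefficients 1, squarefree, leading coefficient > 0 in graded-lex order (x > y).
First, degree: the shape is more complex than any degree-1 curve, so deg p = 2.
Then, against the integer gridlines: it misses every integer gridline on the x-axis.
Finally, matching integer coefficients to the picture gives p.

3*x^2 - y^2 + x - 3*y + 1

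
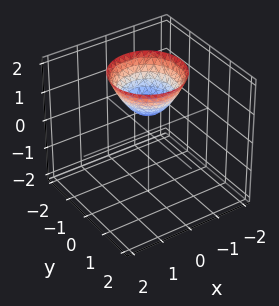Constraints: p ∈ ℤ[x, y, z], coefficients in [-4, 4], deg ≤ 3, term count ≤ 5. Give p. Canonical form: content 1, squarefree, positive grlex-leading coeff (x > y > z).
Degree: a generic line meets the surface in up to 2 points, so deg p = 2.
Symmetry: the z-axis is an axis of rotation, so x and y enter only as x² + y².
From the axis intercepts and sections: the surface avoids every integer y-axis point in the box; a circular section at z = 1 has radius between 0 and 1; it misses every integer gridline on the x-axis.
Putting this together gives p.

3*x^2 + 3*y^2 - 3*z + 2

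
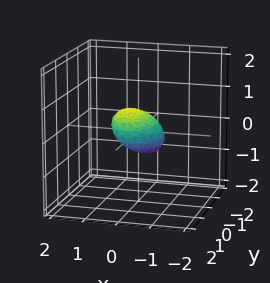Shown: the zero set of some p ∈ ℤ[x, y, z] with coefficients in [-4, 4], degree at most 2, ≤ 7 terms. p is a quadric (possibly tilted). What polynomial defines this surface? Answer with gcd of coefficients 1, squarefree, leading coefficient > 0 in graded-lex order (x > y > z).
(a) Degree: the shape is more complex than any degree-1 surface, so deg p = 2.
(b) Observable constraints: the y-axis gridline crossings are at y ∈ {-1, 1}.
(c) Assembling these constraints gives the stated polynomial.

2*x^2 - 2*x*z + y^2 + 3*z^2 - 1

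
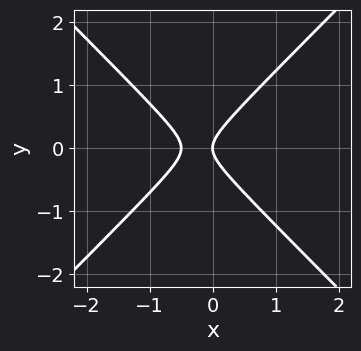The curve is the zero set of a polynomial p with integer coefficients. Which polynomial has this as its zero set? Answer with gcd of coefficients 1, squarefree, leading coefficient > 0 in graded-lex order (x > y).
2*x^2 - 2*y^2 + x

First, deg p = 2. No degree-1 curve has this shape.
Next, symmetries: mirror symmetry y ↦ −y ⇒ only even powers of y.
Then, from the visible intercepts: one x-axis crossing is at x = 0; it crosses the y-axis at the gridline y = 0.
Finally, matching integer coefficients to the picture gives p.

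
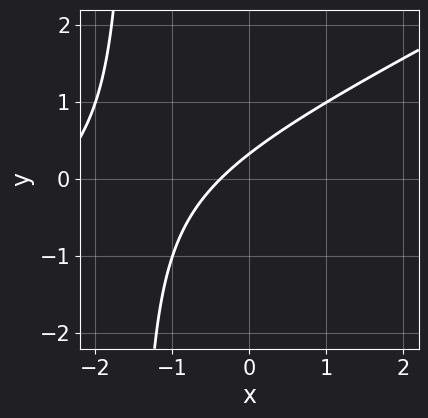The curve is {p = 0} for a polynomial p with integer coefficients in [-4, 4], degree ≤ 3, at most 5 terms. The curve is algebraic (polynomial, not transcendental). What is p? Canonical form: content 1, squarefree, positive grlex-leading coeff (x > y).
x^2 - 2*x*y + 3*x - 3*y + 1

1. deg p = 2. No degree-1 curve has this shape.
2. Putting this together gives p.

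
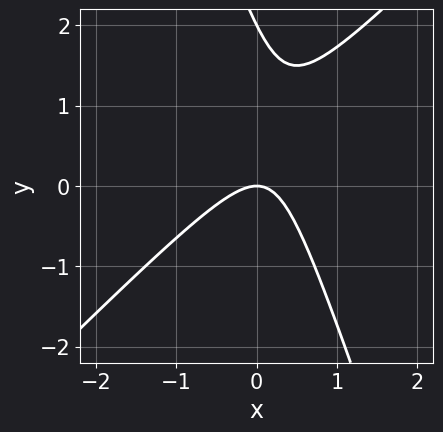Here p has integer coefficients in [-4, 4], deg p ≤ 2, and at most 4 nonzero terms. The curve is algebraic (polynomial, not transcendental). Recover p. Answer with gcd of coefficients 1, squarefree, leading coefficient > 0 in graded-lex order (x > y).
The degree is 2 — the shape is more complex than any degree-1 curve.
Reading off the gridlines: among the integer gridlines, it crosses the y-axis at y ∈ {0, 2}; one x-axis crossing is at x = 0.
These observations pin down the coefficients.

3*x^2 - 2*x*y - y^2 + 2*y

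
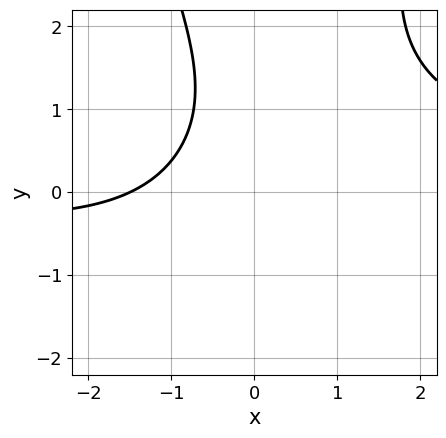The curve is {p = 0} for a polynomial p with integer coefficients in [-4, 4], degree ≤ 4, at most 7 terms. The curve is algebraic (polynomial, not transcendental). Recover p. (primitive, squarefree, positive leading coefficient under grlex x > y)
The degree is 3 — a generic line meets the curve in up to 3 points.
Reading off the gridlines: it misses every integer gridline on the y-axis.
Putting this together gives p.

x^2*y - y^2 - 2*x + 2*y - 3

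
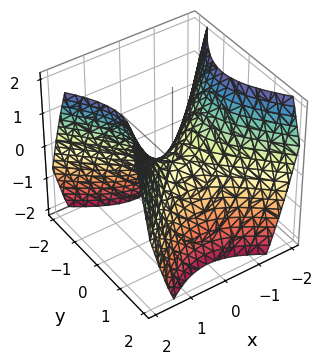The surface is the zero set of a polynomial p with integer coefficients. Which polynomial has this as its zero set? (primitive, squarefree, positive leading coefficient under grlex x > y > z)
The degree is 2 — a saddle surface; a quadric.
Symmetries: mirror symmetry x ↦ −x ⇒ only even powers of x; the y ↦ −y reflection is a symmetry, so y appears only in even powers.
Checking where it meets the axes: it crosses the z-axis at the gridline z = 0; it crosses the x-axis at the gridline x = 0; one y-axis crossing is at y = 0.
Together with the visible shape, these determine p as stated.

x^2 - y^2 - z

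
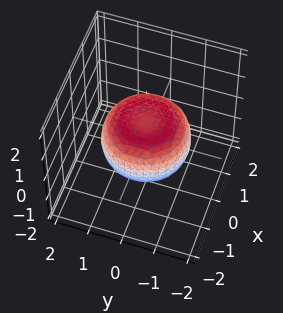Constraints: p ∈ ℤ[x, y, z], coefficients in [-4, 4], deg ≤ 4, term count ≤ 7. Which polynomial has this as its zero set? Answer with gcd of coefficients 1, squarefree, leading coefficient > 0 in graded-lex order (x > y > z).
x^4 + 2*x^2*y^2 + y^4 - x^2 - y^2 + 2*z^2 - 1

1. The degree is 4 — no degree-3 surface has this shape.
2. Symmetries: rotational symmetry about the z-axis ⇒ p depends on x, y only through x² + y².
3. Reading off the gridlines: a circular section at z = 0 has radius between 1 and 2.
4. Together with the visible shape, these determine p as stated.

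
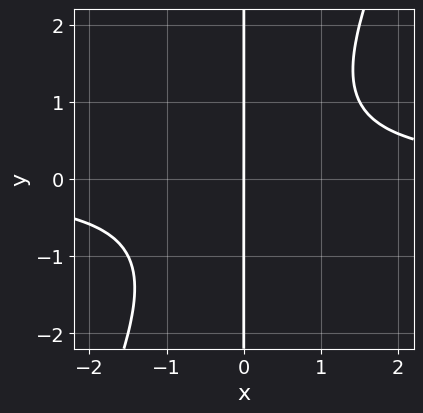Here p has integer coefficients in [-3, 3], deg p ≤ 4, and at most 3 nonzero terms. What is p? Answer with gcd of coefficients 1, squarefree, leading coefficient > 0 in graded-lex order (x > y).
2*x^2*y - x*y^2 - 2*x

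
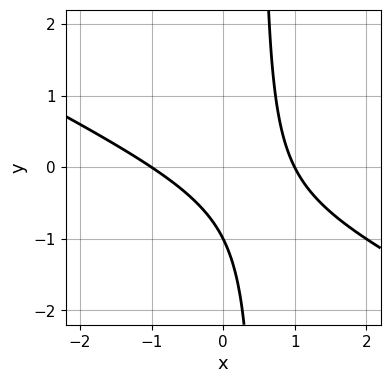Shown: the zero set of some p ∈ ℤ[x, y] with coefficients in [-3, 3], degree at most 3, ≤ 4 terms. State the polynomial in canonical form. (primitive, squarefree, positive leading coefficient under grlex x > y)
1. deg p = 2. No degree-1 curve has this shape.
2. Observable constraints: the x-axis gridline crossings are at x ∈ {-1, 1}; one y-axis crossing is at y = -1.
3. Putting this together gives p.

x^2 + 2*x*y - y - 1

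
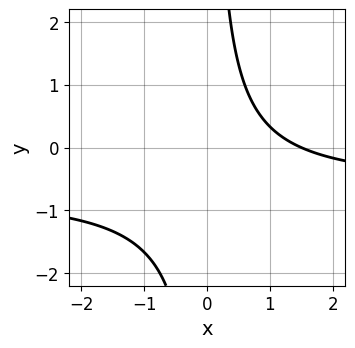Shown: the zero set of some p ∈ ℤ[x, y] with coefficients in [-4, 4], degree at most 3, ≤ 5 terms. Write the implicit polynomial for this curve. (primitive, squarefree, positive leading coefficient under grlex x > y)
First, the degree is 2 — the shape is more complex than any degree-1 curve.
Then, against the integer gridlines: no y-intercept at any integer in the box.
Finally, fitting integer coefficients to these (and the overall shape) gives p.

3*x*y + 2*x - 3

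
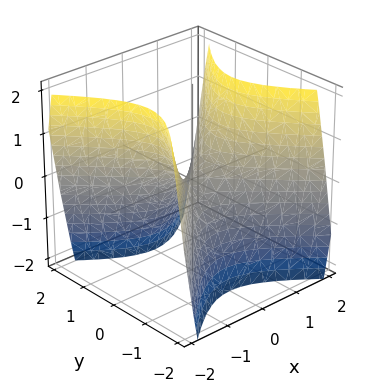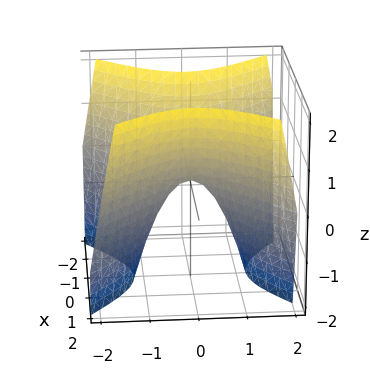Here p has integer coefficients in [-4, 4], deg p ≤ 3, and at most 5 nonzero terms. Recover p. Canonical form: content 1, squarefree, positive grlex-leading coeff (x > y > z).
Degree: a hyperbolic paraboloid; a quadric, so deg p = 2.
Symmetries: the x ↦ −x reflection is a symmetry, so x appears only in even powers; the y ↦ −y reflection is a symmetry, so y appears only in even powers.
Observable constraints: it crosses the z-axis at the gridline z = 0; one x-axis crossing is at x = 0.
The integer polynomial consistent with all of this is the stated p.

3*x^2 - 3*y^2 - 2*z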